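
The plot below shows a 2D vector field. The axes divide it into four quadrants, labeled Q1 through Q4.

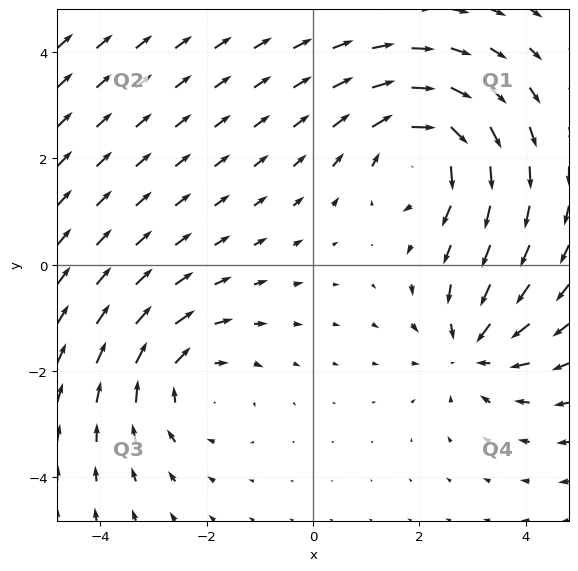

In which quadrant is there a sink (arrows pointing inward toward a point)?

Q4

The sink sits at approximately (3.0, -1.6), which lies in quadrant Q4. The divergence there is about -3, negative as expected for a sink.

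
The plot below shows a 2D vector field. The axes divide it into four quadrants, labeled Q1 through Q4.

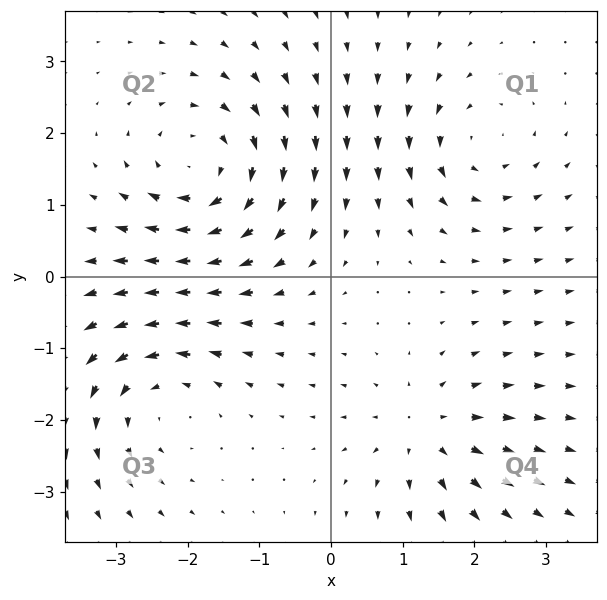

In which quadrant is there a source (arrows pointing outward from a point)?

The source sits at approximately (1.3, -2.2), which lies in quadrant Q4. The divergence there is about +4, positive as expected for a source.

Q4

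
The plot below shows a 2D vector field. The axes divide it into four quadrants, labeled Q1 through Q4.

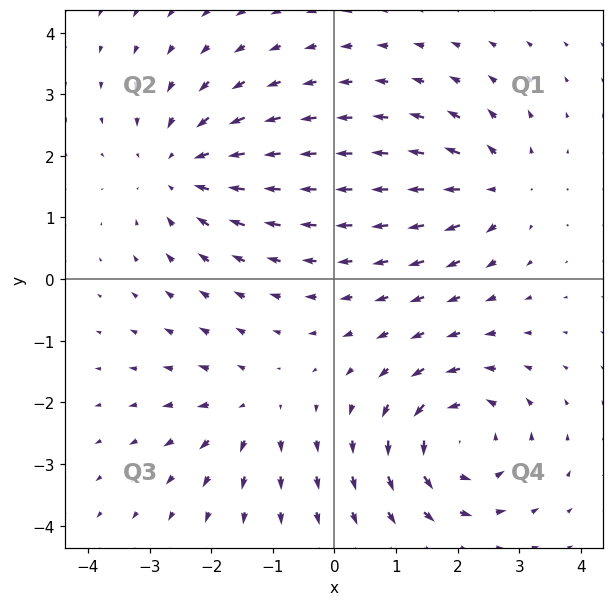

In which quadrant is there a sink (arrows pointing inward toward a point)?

Q2

The sink sits at approximately (-2.5, 1.8), which lies in quadrant Q2. The divergence there is about -4, negative as expected for a sink.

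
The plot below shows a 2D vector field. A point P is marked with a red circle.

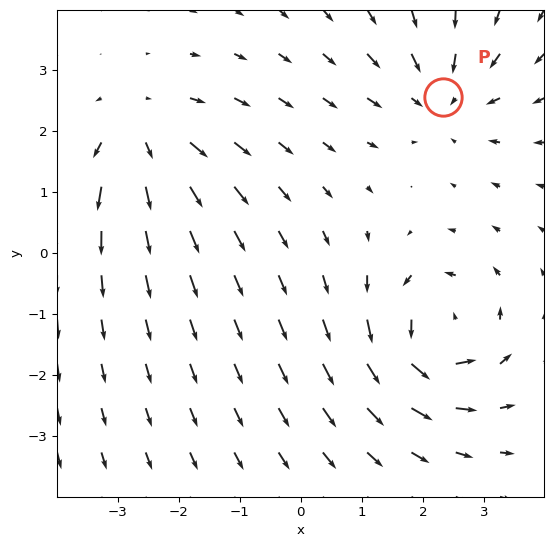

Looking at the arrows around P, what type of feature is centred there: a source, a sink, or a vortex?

sink

At P (2.3, 2.6) the arrows converge inward. Divergence about -3, curl ≈0 — negative divergence with near-zero curl is a sink.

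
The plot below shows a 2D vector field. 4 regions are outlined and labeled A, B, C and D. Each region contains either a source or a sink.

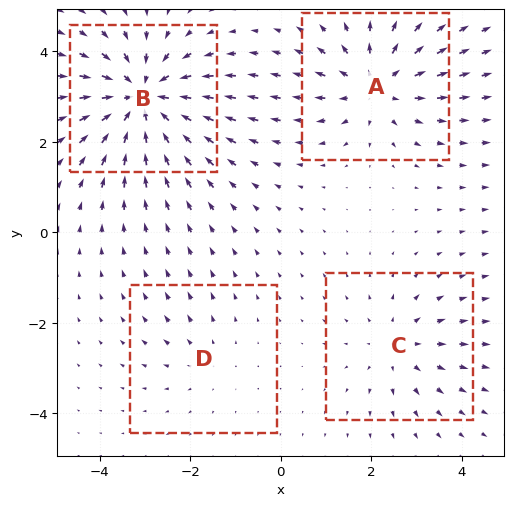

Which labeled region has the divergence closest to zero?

D

Divergence at each region's feature centre — A: about +5, B: about -6, C: about +3, D: about +2. Region D is closest to zero.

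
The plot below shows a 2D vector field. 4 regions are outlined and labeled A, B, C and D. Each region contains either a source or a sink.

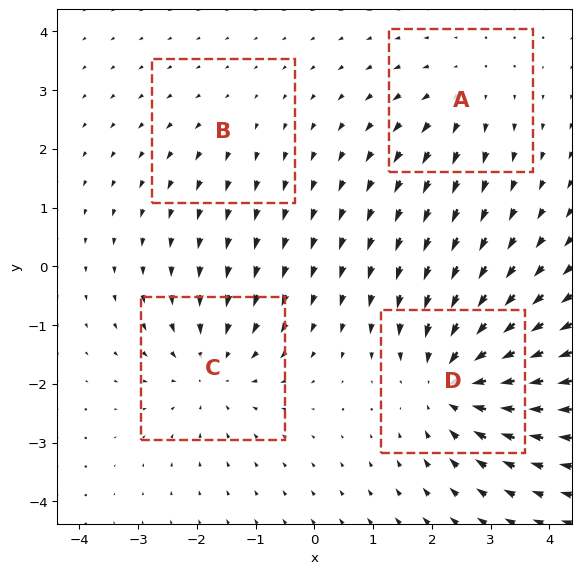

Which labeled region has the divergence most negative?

D

Divergence at each region's feature centre — A: about +3, B: about +2, C: about -4, D: about -6. Region D is most negative.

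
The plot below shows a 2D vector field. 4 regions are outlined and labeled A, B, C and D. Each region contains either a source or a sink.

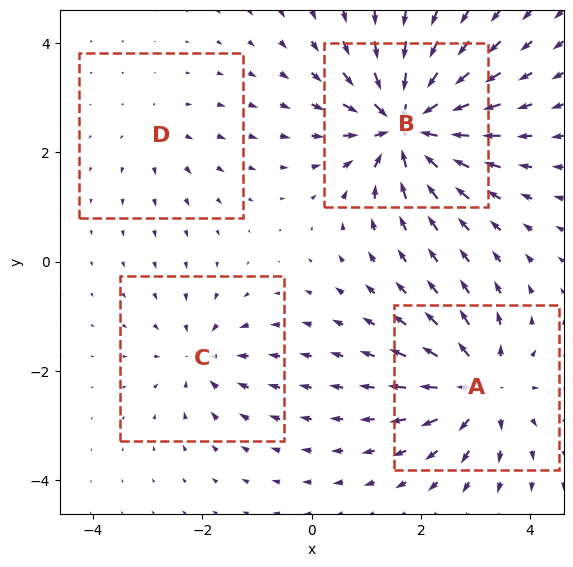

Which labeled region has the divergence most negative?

Divergence at each region's feature centre — A: about +6, B: about -9, C: about -4, D: about +2. Region B is most negative.

B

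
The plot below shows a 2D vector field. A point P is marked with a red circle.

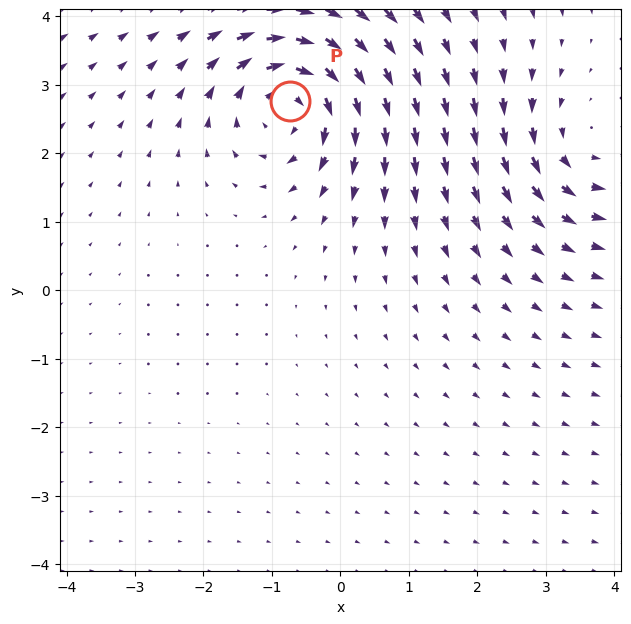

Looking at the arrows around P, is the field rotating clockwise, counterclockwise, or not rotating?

Near P at (-0.7, 2.8) the arrows circulate clockwise. The curl (z-component) there is about -6; negative curl means clockwise rotation.

clockwise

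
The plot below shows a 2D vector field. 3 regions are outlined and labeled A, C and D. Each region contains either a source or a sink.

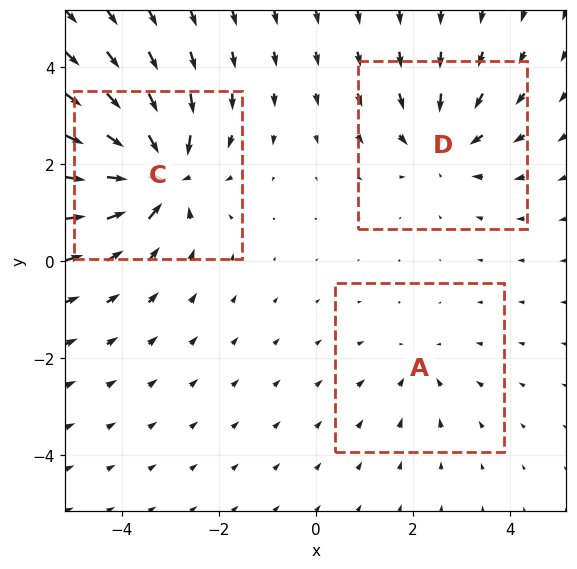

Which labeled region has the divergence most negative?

Divergence at each region's feature centre — A: about -2, C: about -5, D: about -3. Region C is most negative.

C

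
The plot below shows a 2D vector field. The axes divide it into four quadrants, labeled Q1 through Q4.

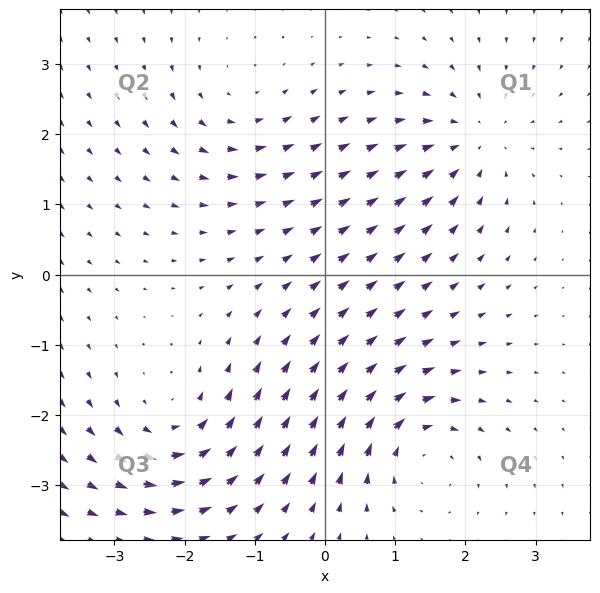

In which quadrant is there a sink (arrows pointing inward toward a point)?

The sink sits at approximately (2.1, 1.9), which lies in quadrant Q1. The divergence there is about -4, negative as expected for a sink.

Q1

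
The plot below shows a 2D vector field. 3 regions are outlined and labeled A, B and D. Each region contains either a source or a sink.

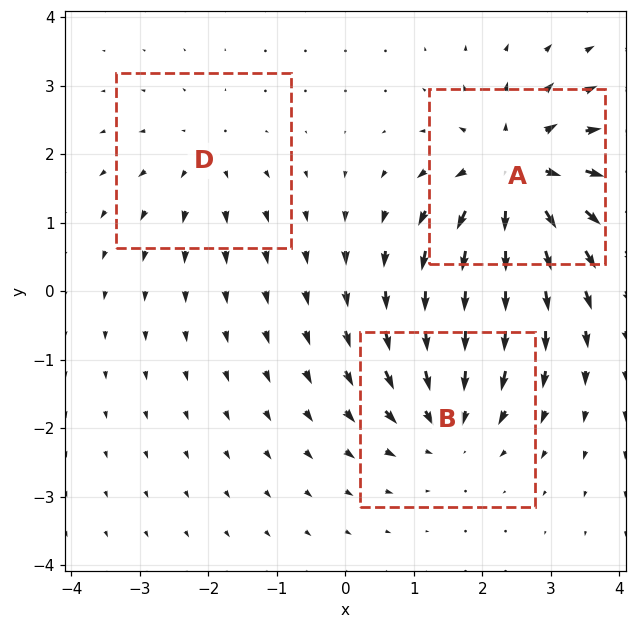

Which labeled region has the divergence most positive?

Divergence at each region's feature centre — A: about +5, B: about -4, D: about +2. Region A is most positive.

A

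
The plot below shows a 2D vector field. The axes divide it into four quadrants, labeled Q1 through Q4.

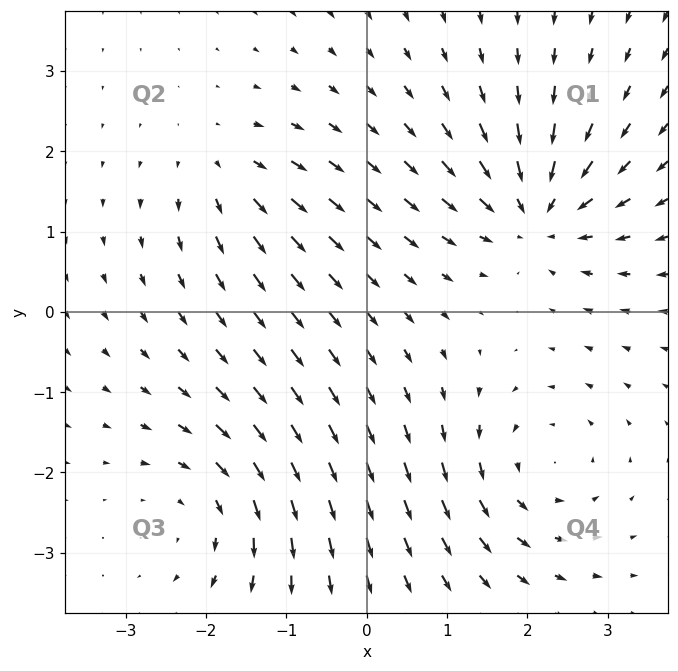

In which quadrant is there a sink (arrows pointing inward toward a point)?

Q1

The sink sits at approximately (2.1, 1.2), which lies in quadrant Q1. The divergence there is about -6, negative as expected for a sink.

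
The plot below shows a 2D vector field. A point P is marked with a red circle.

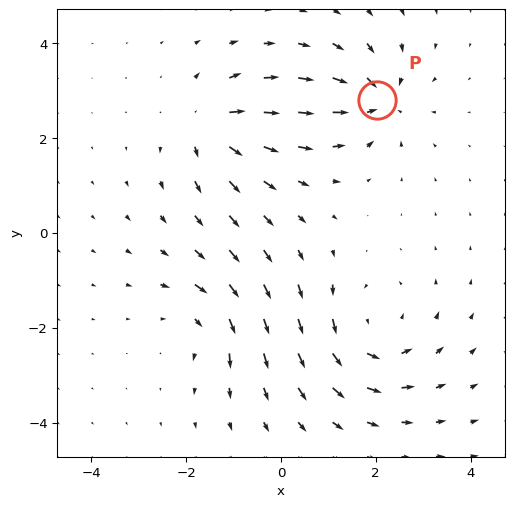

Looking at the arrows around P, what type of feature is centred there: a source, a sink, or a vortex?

At P (2.0, 2.8) the arrows converge inward. Divergence about -5, curl ≈0 — negative divergence with near-zero curl is a sink.

sink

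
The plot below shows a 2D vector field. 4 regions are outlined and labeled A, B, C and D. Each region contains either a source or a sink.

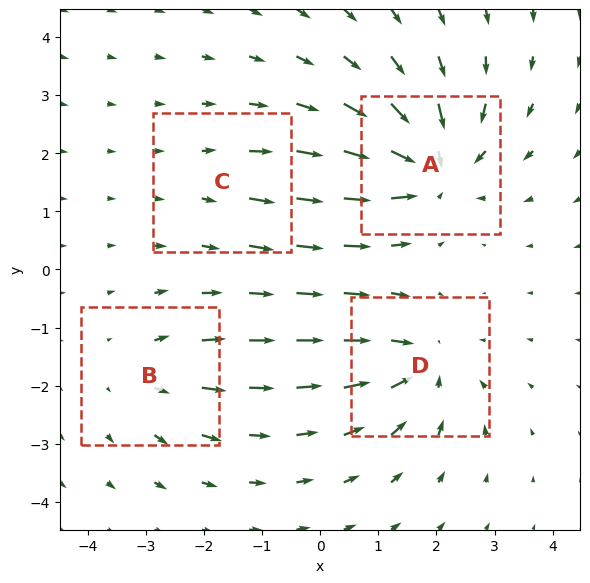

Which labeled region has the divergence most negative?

A

Divergence at each region's feature centre — A: about -7, B: about +3, C: about +2, D: about -5. Region A is most negative.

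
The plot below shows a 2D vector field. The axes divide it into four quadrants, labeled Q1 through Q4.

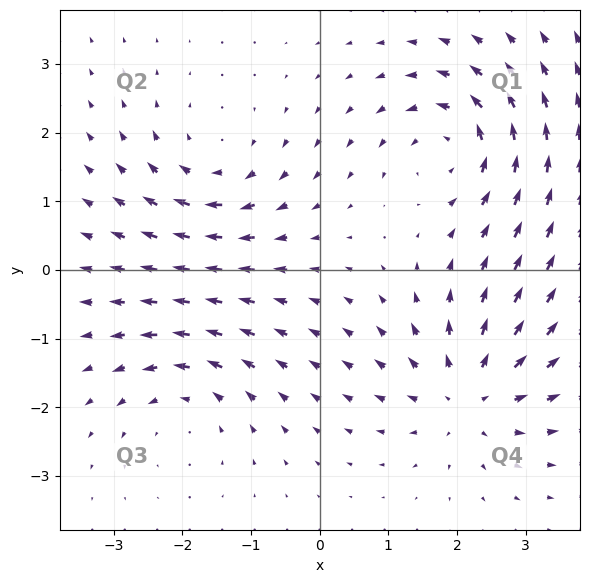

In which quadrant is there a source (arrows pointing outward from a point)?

The source sits at approximately (2.2, -1.8), which lies in quadrant Q4. The divergence there is about +4, positive as expected for a source.

Q4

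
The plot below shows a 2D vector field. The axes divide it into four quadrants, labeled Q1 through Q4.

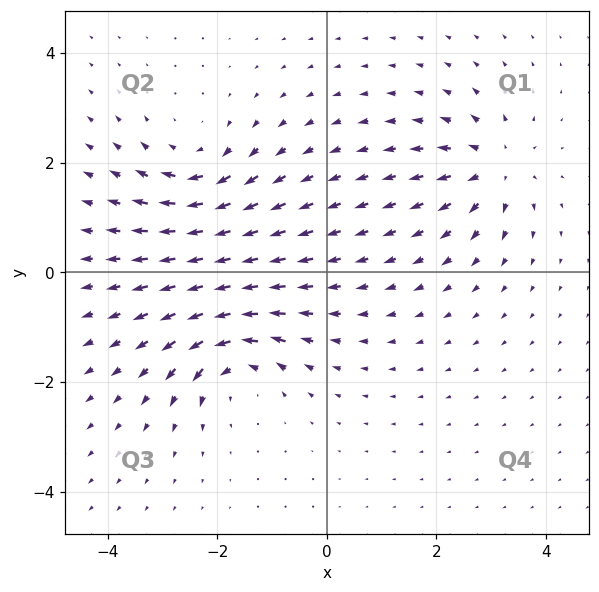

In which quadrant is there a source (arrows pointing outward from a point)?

The source sits at approximately (3.1, 1.9), which lies in quadrant Q1. The divergence there is about +4, positive as expected for a source.

Q1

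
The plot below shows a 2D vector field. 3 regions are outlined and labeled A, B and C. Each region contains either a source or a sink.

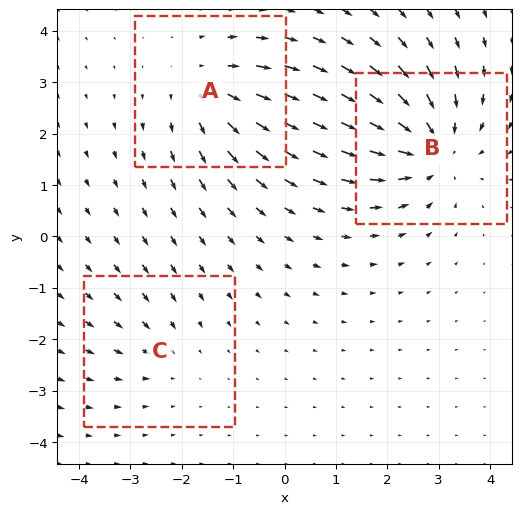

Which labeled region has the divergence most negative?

Divergence at each region's feature centre — A: about +3, B: about -4, C: about -2. Region B is most negative.

B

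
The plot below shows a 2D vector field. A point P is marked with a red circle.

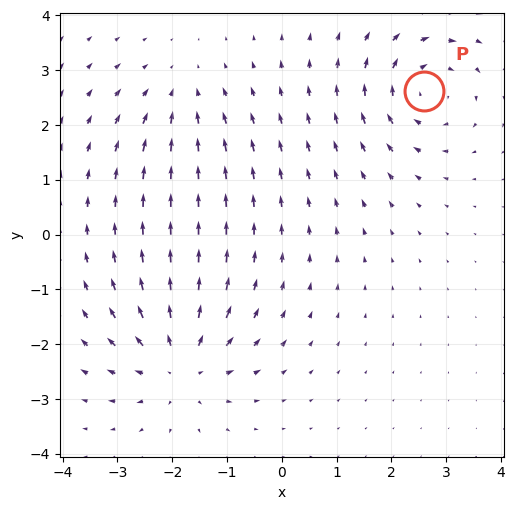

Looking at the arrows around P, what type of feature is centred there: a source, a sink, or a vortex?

vortex

At P (2.6, 2.6) the arrows circulate clockwise. Divergence ≈0, curl about -5 — near-zero divergence with nonzero curl is a vortex.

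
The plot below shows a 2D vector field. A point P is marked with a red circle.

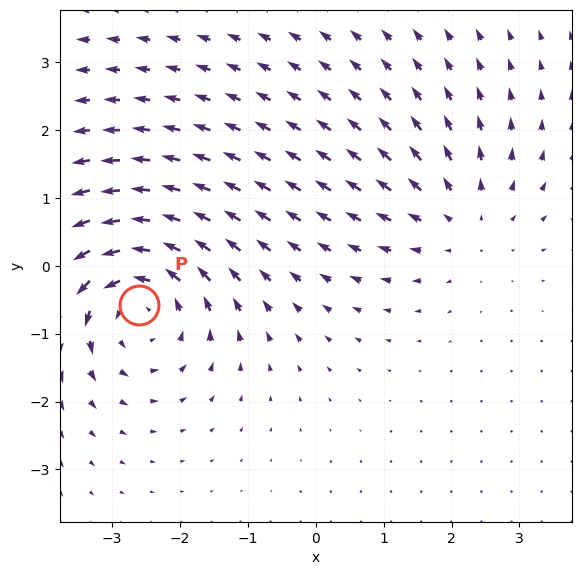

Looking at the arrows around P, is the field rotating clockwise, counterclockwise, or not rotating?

Near P at (-2.6, -0.6) the arrows circulate counterclockwise. The curl (z-component) there is about +4; positive curl means counterclockwise rotation.

counterclockwise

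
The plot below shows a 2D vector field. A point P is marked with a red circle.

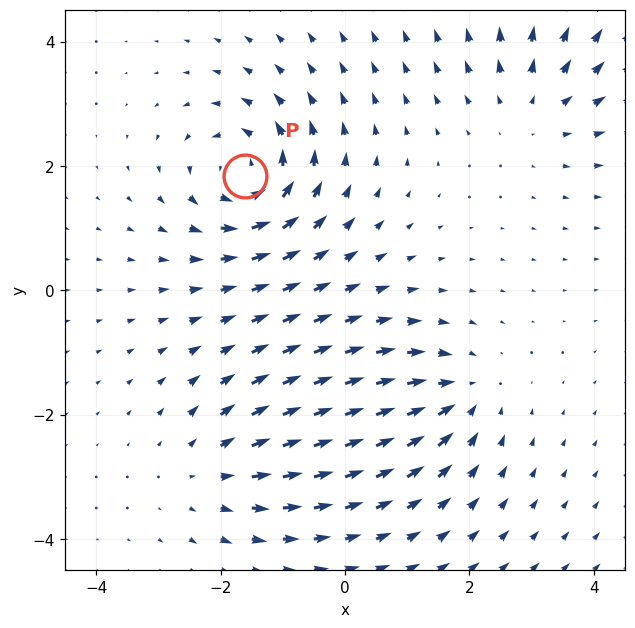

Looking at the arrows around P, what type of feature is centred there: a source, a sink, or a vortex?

At P (-1.6, 1.8) the arrows circulate counterclockwise. Divergence ≈0, curl about +6 — near-zero divergence with nonzero curl is a vortex.

vortex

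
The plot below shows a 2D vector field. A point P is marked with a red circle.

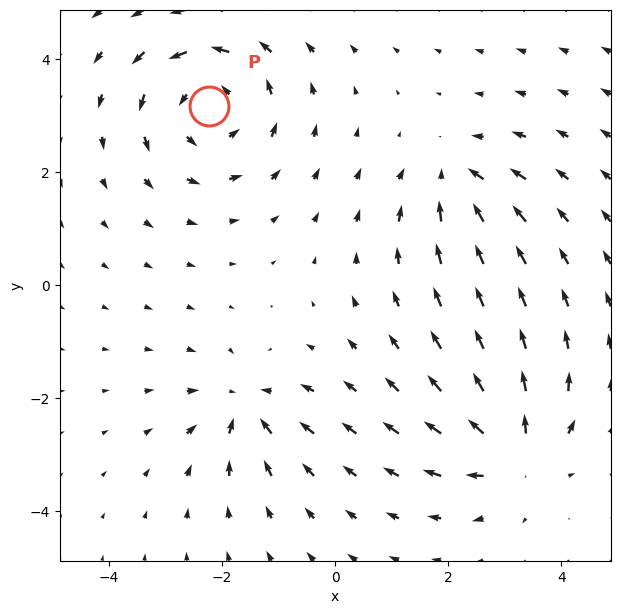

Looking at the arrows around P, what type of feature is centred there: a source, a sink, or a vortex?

vortex

At P (-2.2, 3.2) the arrows circulate counterclockwise. Divergence ≈0, curl about +4 — near-zero divergence with nonzero curl is a vortex.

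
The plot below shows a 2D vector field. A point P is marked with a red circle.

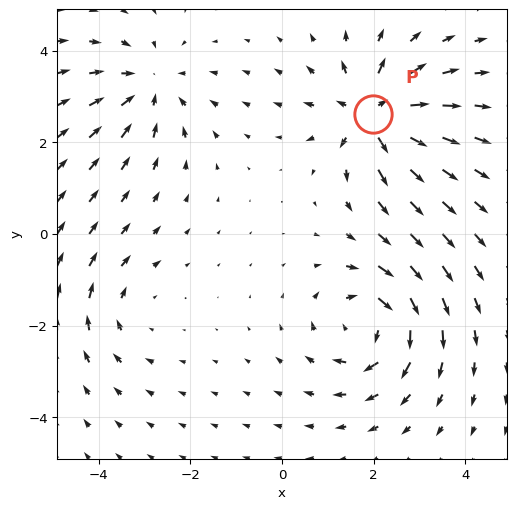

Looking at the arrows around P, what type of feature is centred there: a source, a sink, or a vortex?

source

At P (2.0, 2.6) the arrows spread outward. Divergence about +6, curl ≈0 — positive divergence with near-zero curl is a source.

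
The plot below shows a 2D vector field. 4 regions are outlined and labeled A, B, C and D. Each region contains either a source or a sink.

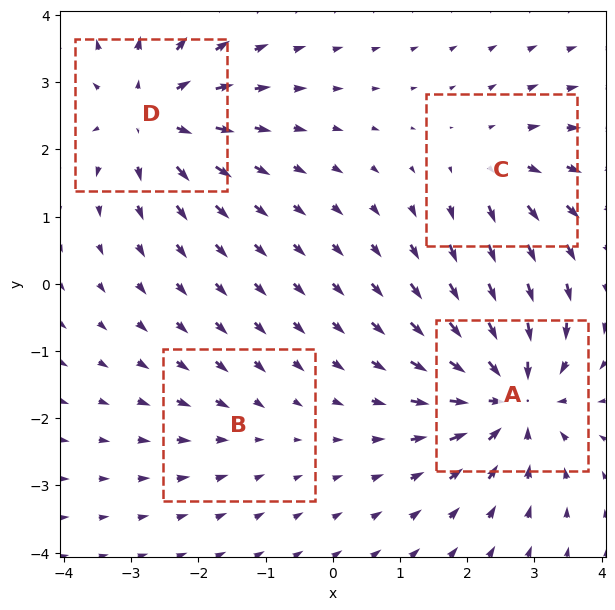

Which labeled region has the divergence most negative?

A

Divergence at each region's feature centre — A: about -7, B: about -2, C: about +4, D: about +6. Region A is most negative.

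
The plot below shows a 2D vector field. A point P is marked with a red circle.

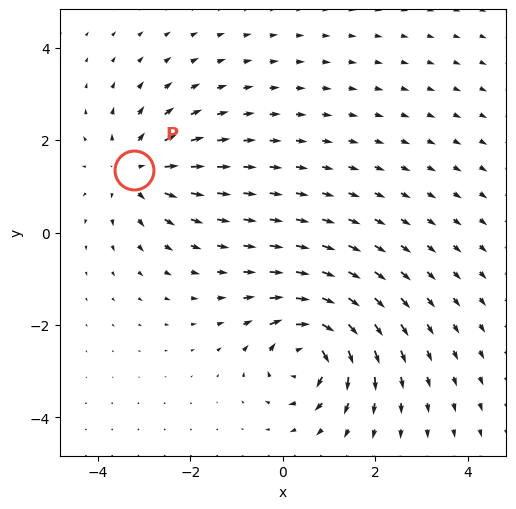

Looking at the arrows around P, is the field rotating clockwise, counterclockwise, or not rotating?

not rotating

Near P at (-3.2, 1.3) the arrows show no circulation. The curl there is ≈0.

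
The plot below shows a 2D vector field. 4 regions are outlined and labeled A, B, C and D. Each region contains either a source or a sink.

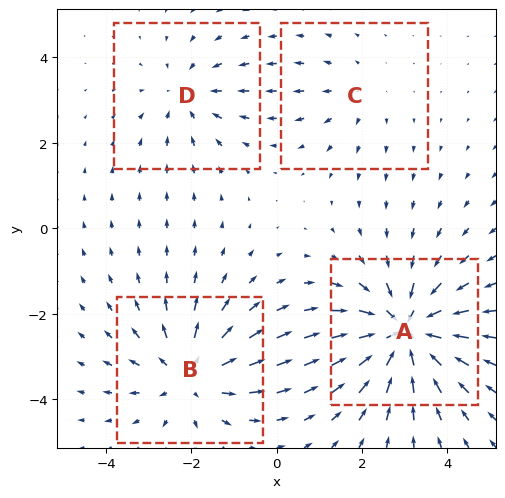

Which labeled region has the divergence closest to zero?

C

Divergence at each region's feature centre — A: about -6, B: about +4, C: about +2, D: about -3. Region C is closest to zero.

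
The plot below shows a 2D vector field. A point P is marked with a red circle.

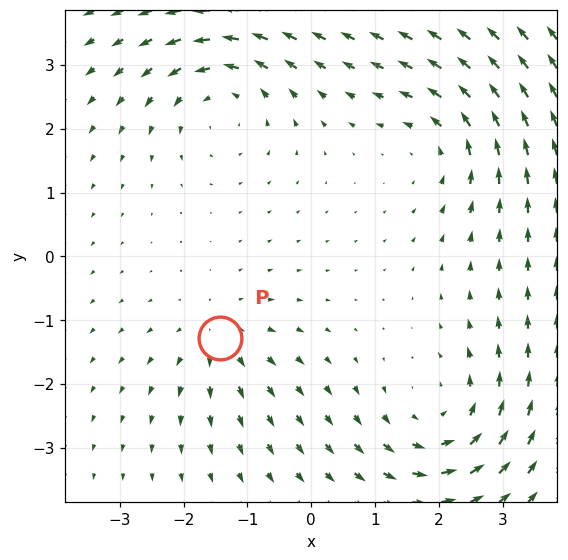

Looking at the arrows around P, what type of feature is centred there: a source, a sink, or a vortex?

At P (-1.4, -1.3) the arrows spread outward. Divergence about +4, curl ≈0 — positive divergence with near-zero curl is a source.

source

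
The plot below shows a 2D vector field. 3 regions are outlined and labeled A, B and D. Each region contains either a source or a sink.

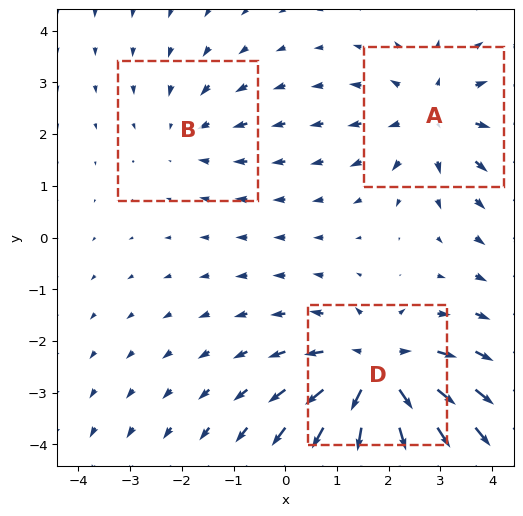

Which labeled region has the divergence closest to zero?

Divergence at each region's feature centre — A: about +3, B: about -2, D: about +5. Region B is closest to zero.

B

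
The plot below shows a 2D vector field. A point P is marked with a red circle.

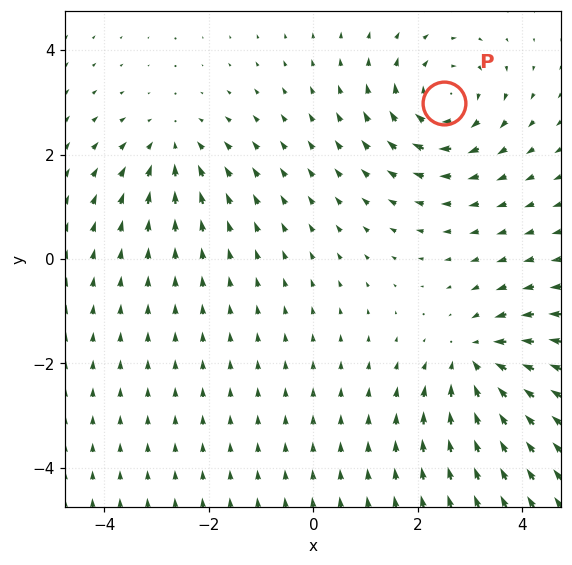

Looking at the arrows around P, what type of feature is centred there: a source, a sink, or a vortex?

At P (2.5, 3.0) the arrows circulate clockwise. Divergence ≈0, curl about -4 — near-zero divergence with nonzero curl is a vortex.

vortex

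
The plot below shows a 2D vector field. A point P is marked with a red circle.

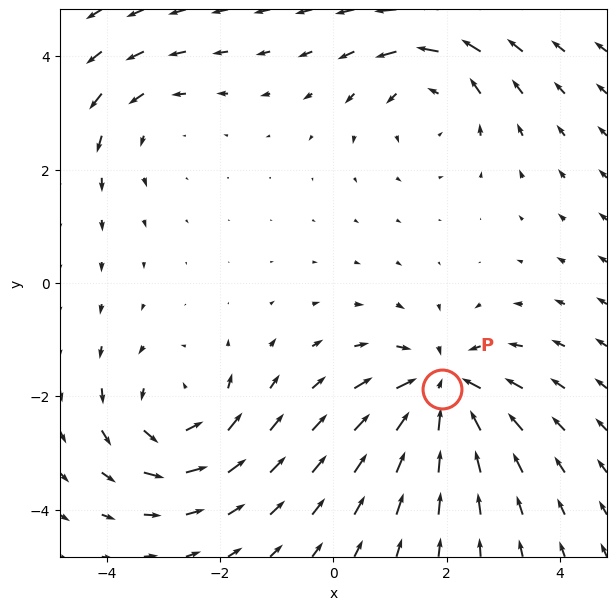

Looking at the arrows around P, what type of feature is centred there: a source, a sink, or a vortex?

sink

At P (1.9, -1.9) the arrows converge inward. Divergence about -6, curl ≈0 — negative divergence with near-zero curl is a sink.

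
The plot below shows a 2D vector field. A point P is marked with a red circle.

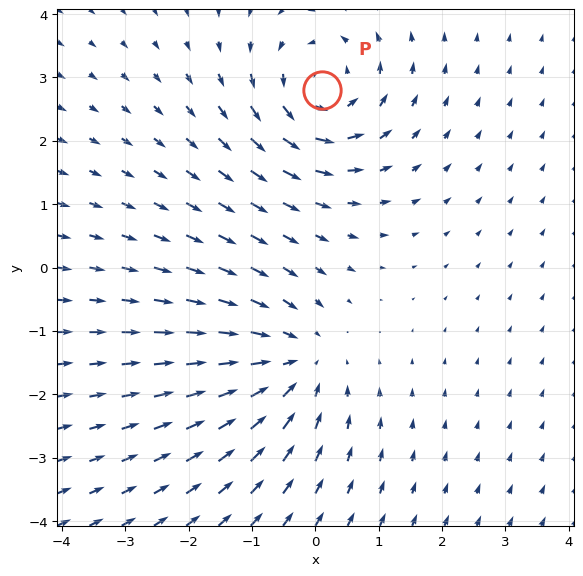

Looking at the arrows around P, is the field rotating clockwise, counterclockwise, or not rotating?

counterclockwise

Near P at (0.1, 2.8) the arrows circulate counterclockwise. The curl (z-component) there is about +3; positive curl means counterclockwise rotation.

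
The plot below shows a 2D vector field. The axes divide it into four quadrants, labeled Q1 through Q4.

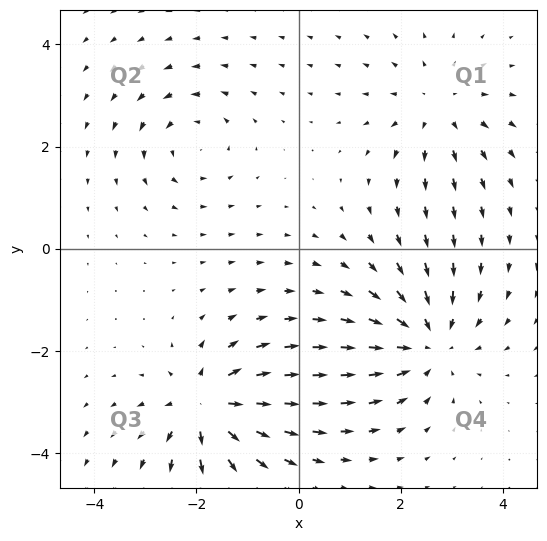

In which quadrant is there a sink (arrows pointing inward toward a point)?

Q4

The sink sits at approximately (2.5, -1.8), which lies in quadrant Q4. The divergence there is about -4, negative as expected for a sink.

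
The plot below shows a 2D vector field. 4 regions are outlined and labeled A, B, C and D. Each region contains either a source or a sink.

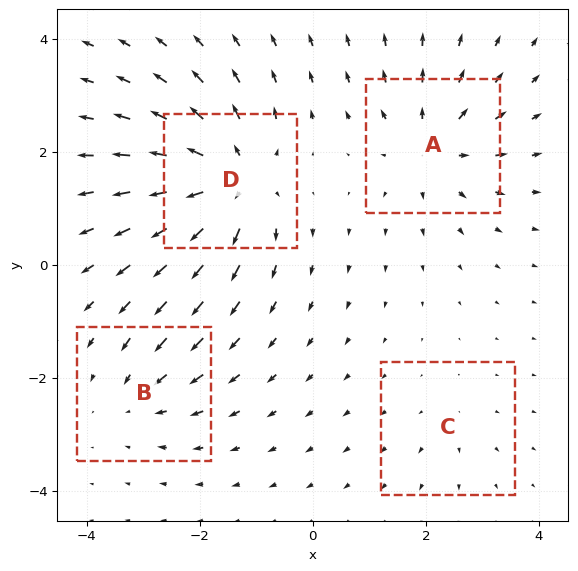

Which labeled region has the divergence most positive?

D

Divergence at each region's feature centre — A: about +5, B: about -4, C: about +2, D: about +8. Region D is most positive.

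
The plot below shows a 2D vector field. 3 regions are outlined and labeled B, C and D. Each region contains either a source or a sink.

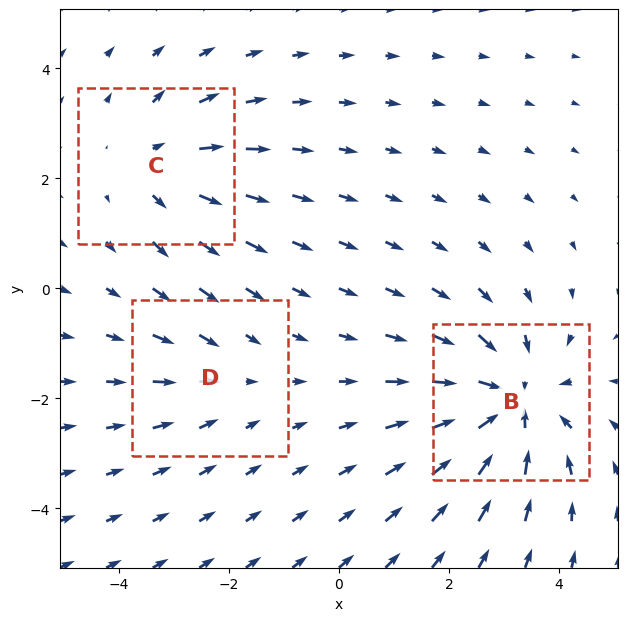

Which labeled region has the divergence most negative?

B

Divergence at each region's feature centre — B: about -5, C: about +3, D: about -2. Region B is most negative.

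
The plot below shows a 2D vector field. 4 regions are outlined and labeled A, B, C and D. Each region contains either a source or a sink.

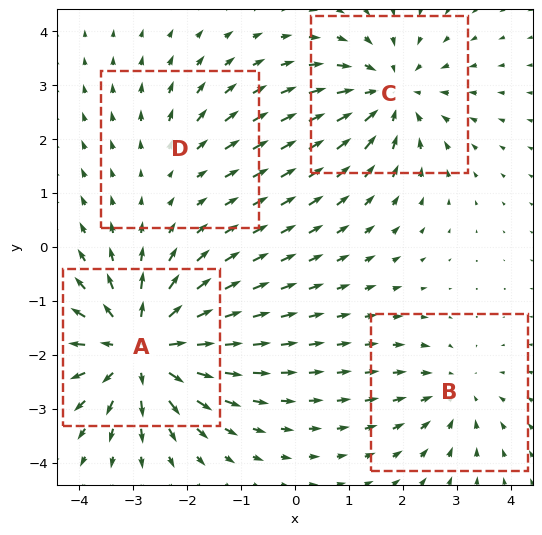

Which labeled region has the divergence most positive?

Divergence at each region's feature centre — A: about +7, B: about -3, C: about -5, D: about +2. Region A is most positive.

A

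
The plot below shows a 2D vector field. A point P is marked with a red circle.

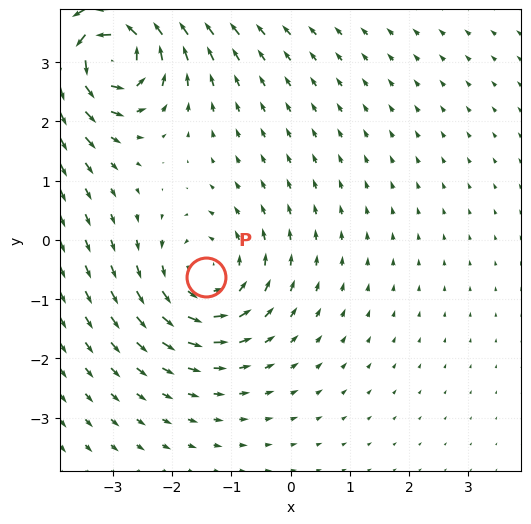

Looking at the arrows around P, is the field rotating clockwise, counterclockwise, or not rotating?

counterclockwise

Near P at (-1.4, -0.6) the arrows circulate counterclockwise. The curl (z-component) there is about +3; positive curl means counterclockwise rotation.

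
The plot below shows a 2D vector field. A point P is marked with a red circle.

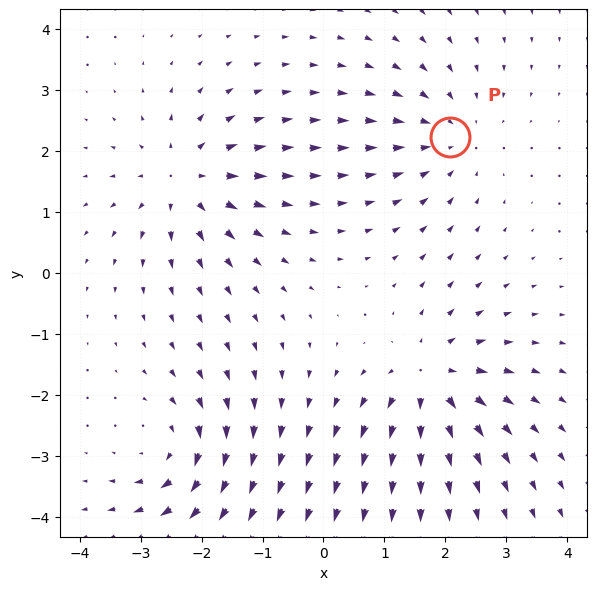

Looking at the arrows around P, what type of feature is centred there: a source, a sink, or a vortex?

At P (2.1, 2.2) the arrows converge inward. Divergence about -3, curl ≈0 — negative divergence with near-zero curl is a sink.

sink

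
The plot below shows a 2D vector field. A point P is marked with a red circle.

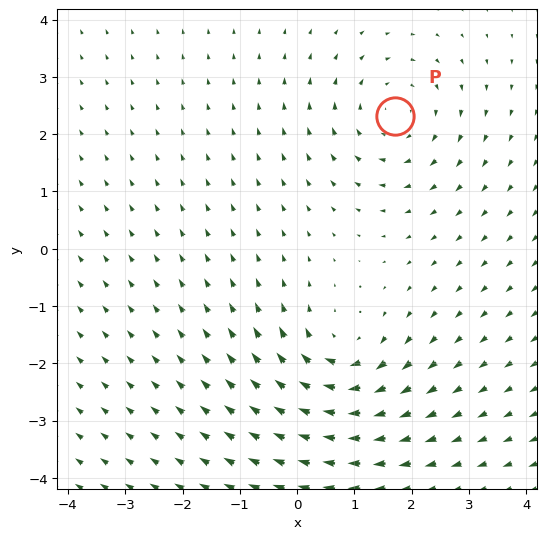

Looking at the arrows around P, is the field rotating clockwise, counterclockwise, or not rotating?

Near P at (1.7, 2.3) the arrows circulate clockwise. The curl (z-component) there is about -3; negative curl means clockwise rotation.

clockwise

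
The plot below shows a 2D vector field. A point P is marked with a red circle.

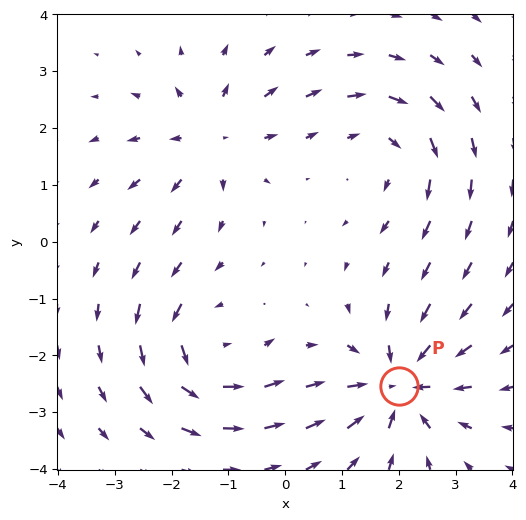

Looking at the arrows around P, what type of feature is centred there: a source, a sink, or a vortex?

At P (2.0, -2.5) the arrows converge inward. Divergence about -5, curl ≈0 — negative divergence with near-zero curl is a sink.

sink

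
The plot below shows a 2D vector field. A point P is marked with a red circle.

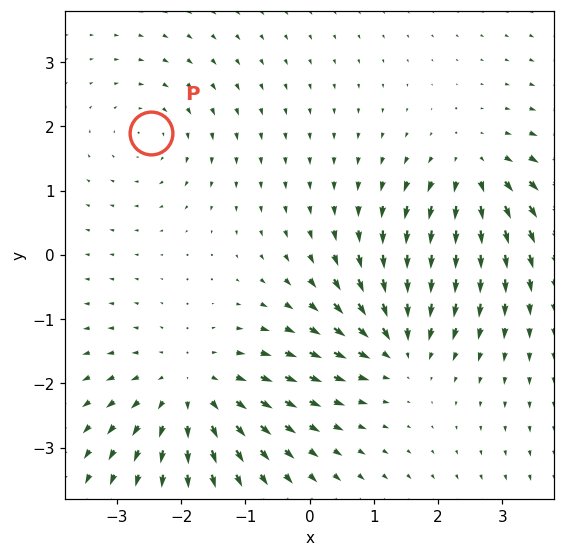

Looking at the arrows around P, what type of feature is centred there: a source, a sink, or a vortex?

At P (-2.5, 1.9) the arrows circulate clockwise. Divergence ≈0, curl about -3 — near-zero divergence with nonzero curl is a vortex.

vortex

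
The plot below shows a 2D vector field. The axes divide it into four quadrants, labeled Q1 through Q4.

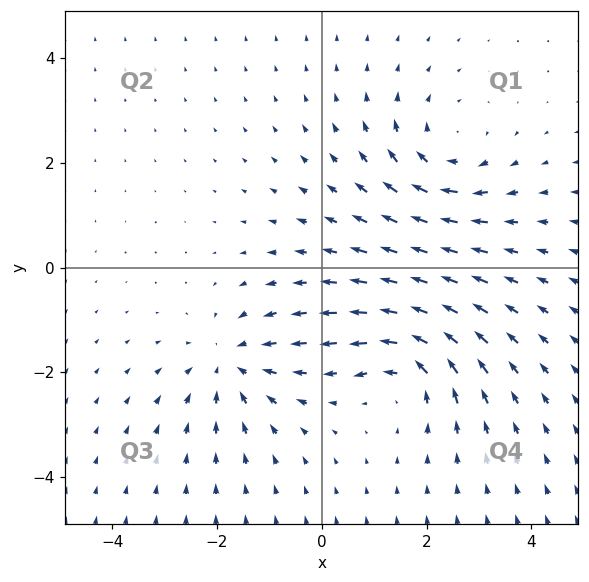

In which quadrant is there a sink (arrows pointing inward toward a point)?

Q3

The sink sits at approximately (-1.7, -1.8), which lies in quadrant Q3. The divergence there is about -3, negative as expected for a sink.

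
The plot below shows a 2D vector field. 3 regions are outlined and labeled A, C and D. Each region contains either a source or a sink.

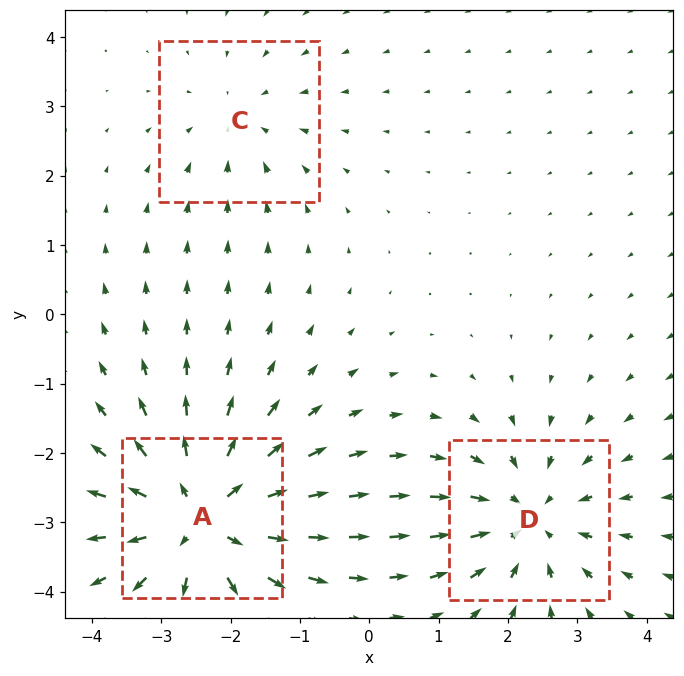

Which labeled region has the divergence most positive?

A

Divergence at each region's feature centre — A: about +4, C: about -2, D: about -3. Region A is most positive.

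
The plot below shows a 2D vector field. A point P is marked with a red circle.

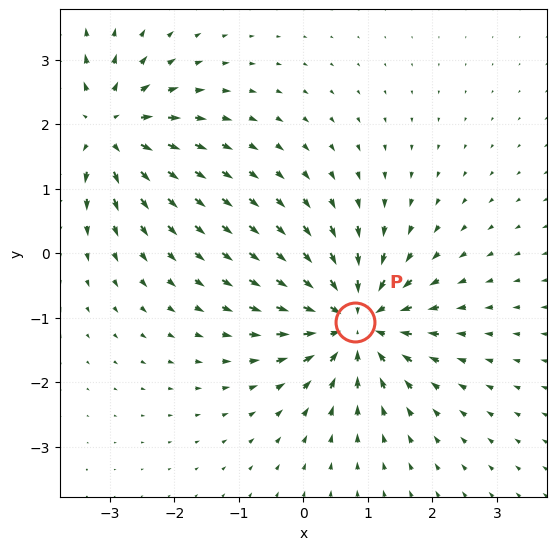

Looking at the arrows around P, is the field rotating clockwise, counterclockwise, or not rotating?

Near P at (0.8, -1.1) the arrows show no circulation. The curl there is ≈0.

not rotating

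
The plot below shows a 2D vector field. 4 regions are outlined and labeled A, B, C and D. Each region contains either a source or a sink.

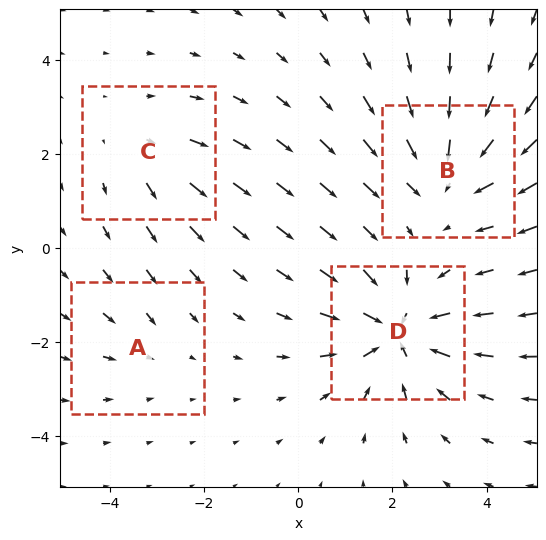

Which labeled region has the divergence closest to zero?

Divergence at each region's feature centre — A: about -2, B: about -5, C: about +3, D: about -6. Region A is closest to zero.

A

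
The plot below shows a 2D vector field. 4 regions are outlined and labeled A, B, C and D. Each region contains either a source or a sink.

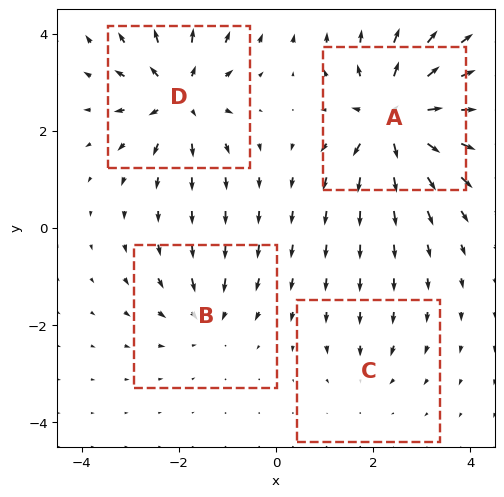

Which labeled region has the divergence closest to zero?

Divergence at each region's feature centre — A: about +8, B: about -4, C: about -2, D: about +6. Region C is closest to zero.

C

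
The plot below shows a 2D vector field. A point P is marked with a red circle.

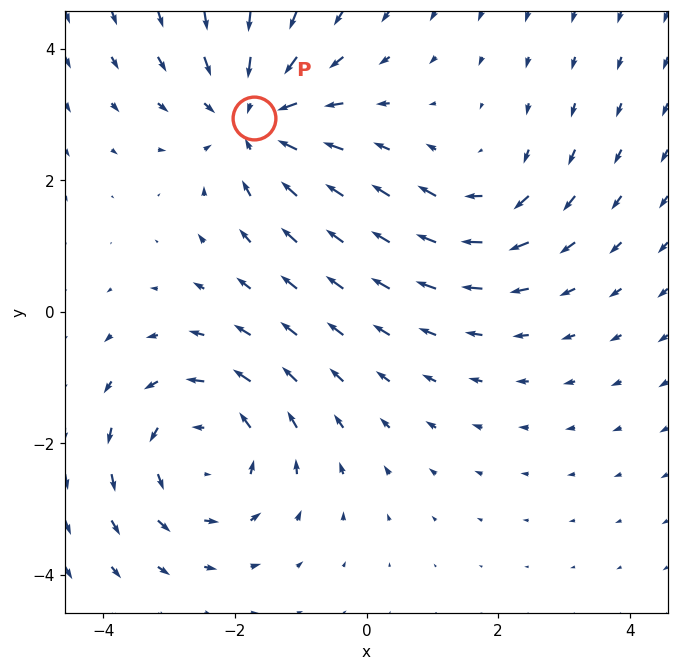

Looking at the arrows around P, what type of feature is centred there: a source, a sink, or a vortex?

At P (-1.7, 2.9) the arrows converge inward. Divergence about -4, curl ≈0 — negative divergence with near-zero curl is a sink.

sink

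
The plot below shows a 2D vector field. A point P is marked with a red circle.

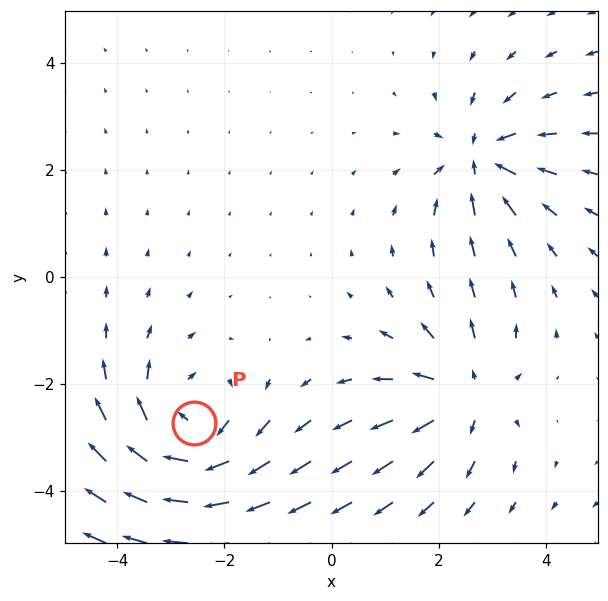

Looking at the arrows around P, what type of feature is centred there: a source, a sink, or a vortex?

At P (-2.6, -2.7) the arrows circulate clockwise. Divergence ≈0, curl about -4 — near-zero divergence with nonzero curl is a vortex.

vortex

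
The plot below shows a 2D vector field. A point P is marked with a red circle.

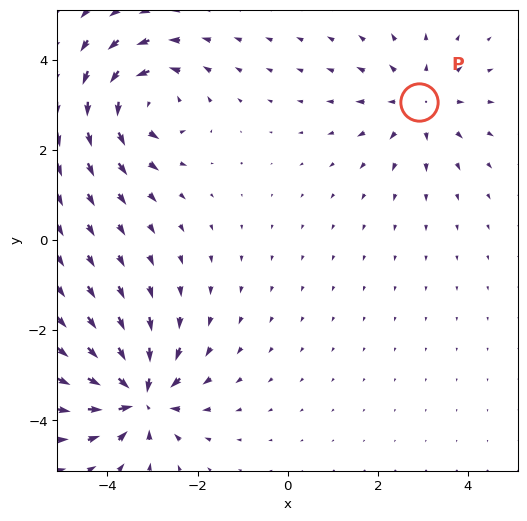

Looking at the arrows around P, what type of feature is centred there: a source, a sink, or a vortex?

source

At P (2.9, 3.1) the arrows spread outward. Divergence about +3, curl ≈0 — positive divergence with near-zero curl is a source.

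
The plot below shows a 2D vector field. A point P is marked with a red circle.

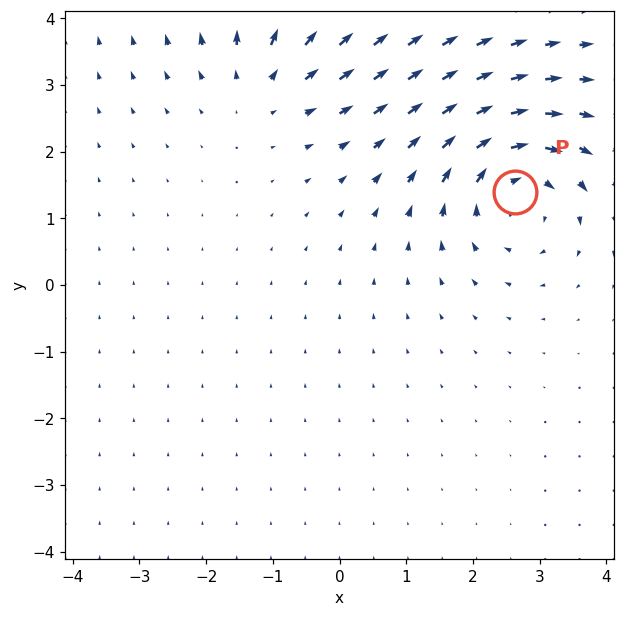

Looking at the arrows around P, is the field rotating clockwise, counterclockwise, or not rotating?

Near P at (2.6, 1.4) the arrows circulate clockwise. The curl (z-component) there is about -5; negative curl means clockwise rotation.

clockwise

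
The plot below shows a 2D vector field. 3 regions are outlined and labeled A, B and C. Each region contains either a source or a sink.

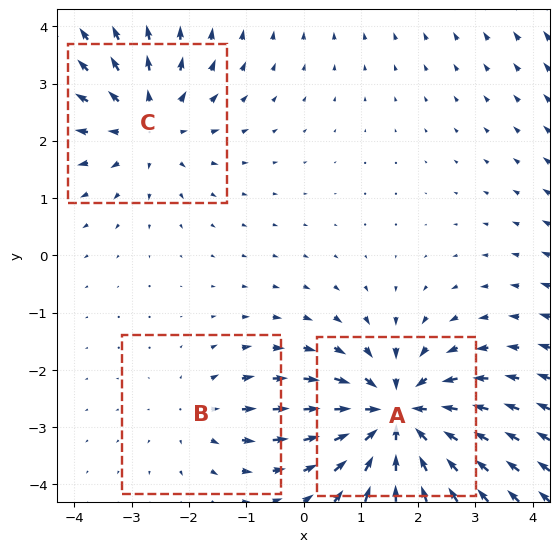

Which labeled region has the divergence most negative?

Divergence at each region's feature centre — A: about -5, B: about +2, C: about +3. Region A is most negative.

A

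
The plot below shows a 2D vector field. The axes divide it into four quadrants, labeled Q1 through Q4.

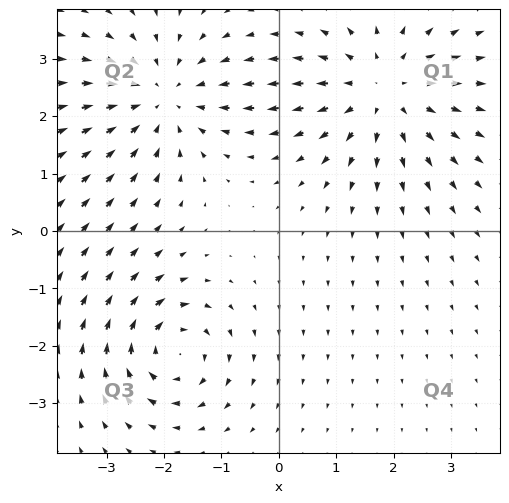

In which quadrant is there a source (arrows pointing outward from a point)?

The source sits at approximately (1.8, 2.5), which lies in quadrant Q1. The divergence there is about +4, positive as expected for a source.

Q1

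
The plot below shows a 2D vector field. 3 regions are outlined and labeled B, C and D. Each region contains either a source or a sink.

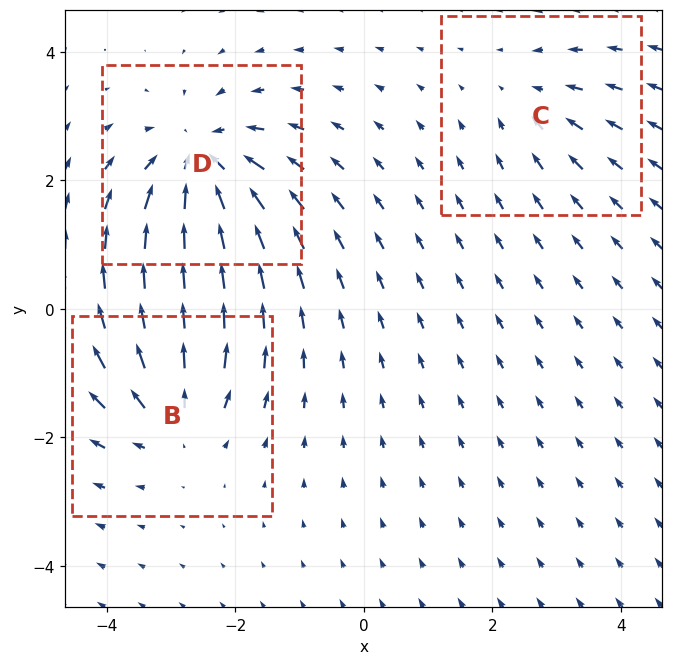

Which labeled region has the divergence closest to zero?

Divergence at each region's feature centre — B: about +3, C: about -2, D: about -5. Region C is closest to zero.

C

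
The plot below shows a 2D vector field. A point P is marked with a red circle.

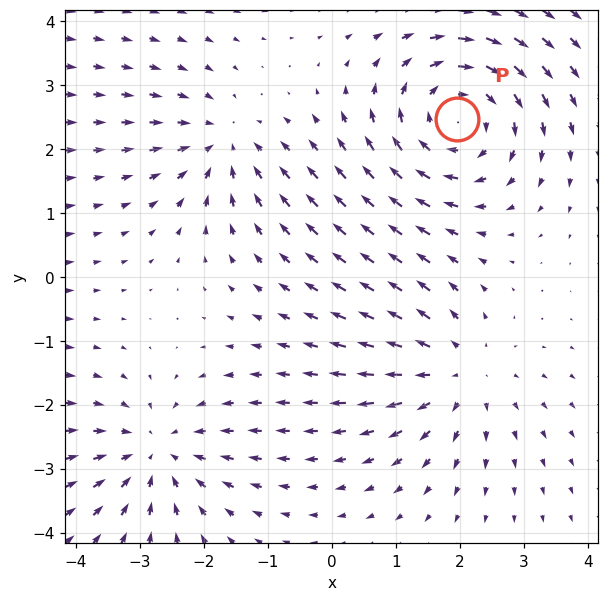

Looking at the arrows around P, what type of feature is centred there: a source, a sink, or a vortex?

At P (2.0, 2.5) the arrows circulate clockwise. Divergence ≈0, curl about -4 — near-zero divergence with nonzero curl is a vortex.

vortex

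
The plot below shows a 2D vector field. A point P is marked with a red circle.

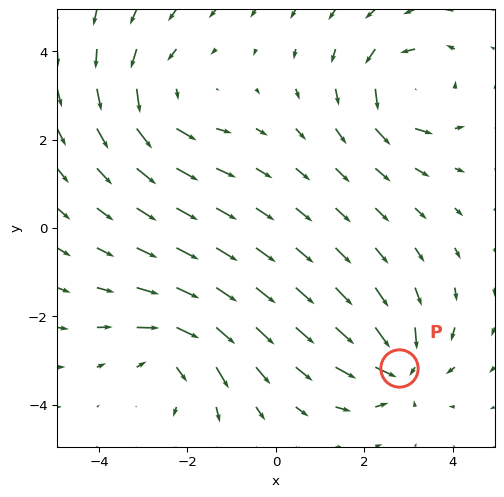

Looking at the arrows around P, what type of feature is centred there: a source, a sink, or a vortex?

At P (2.8, -3.2) the arrows converge inward. Divergence about -6, curl ≈0 — negative divergence with near-zero curl is a sink.

sink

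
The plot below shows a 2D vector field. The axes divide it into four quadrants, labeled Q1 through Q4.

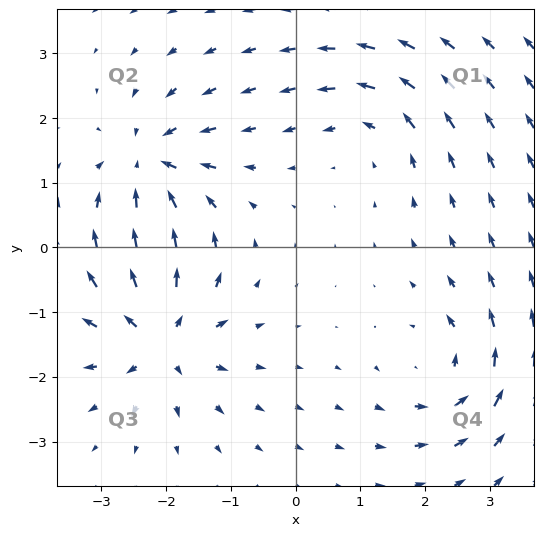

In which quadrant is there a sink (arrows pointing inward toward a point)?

Q2

The sink sits at approximately (-2.2, 1.3), which lies in quadrant Q2. The divergence there is about -7, negative as expected for a sink.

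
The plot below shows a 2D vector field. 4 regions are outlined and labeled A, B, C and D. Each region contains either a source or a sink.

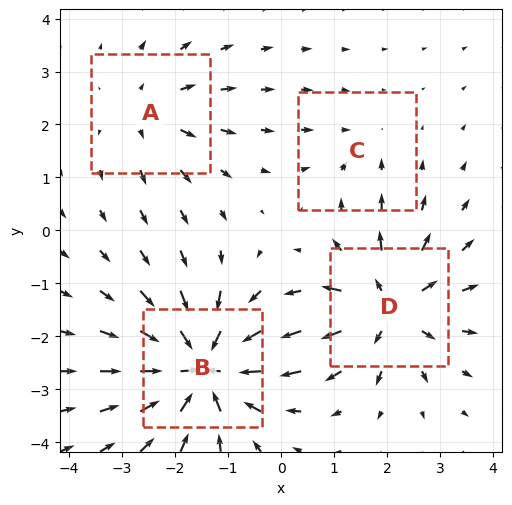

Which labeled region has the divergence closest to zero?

Divergence at each region's feature centre — A: about +3, B: about -7, C: about -2, D: about +6. Region C is closest to zero.

C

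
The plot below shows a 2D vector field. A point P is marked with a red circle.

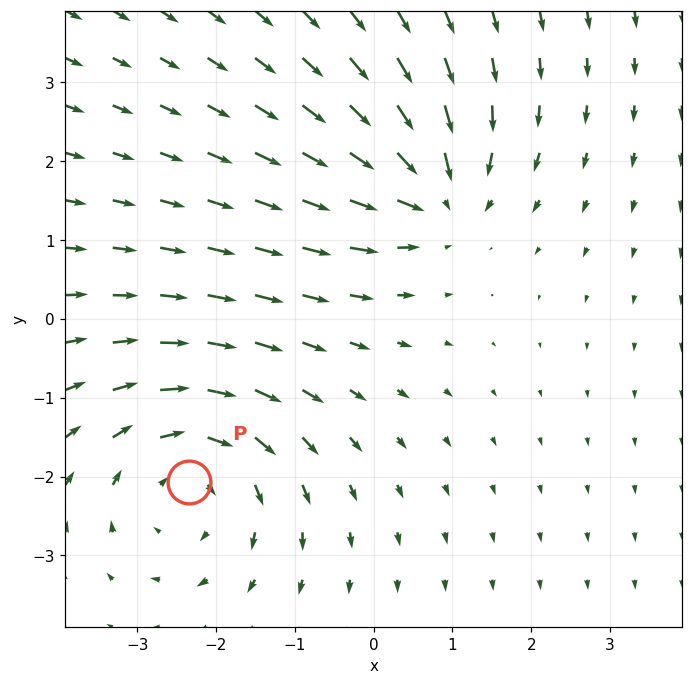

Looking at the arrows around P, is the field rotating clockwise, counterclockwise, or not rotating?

clockwise

Near P at (-2.3, -2.1) the arrows circulate clockwise. The curl (z-component) there is about -4; negative curl means clockwise rotation.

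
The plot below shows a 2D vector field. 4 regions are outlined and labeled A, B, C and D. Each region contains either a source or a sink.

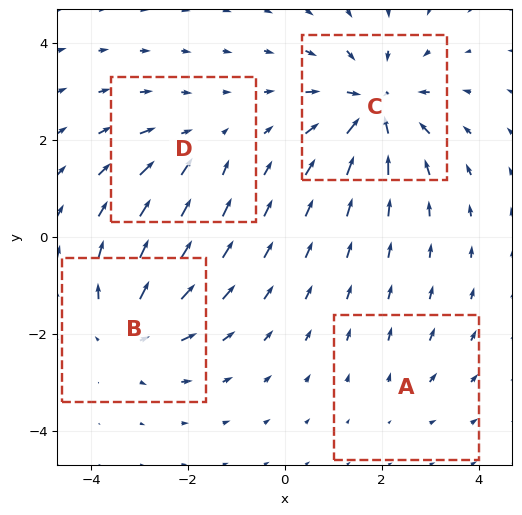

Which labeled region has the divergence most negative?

C

Divergence at each region's feature centre — A: about +2, B: about +5, C: about -7, D: about -3. Region C is most negative.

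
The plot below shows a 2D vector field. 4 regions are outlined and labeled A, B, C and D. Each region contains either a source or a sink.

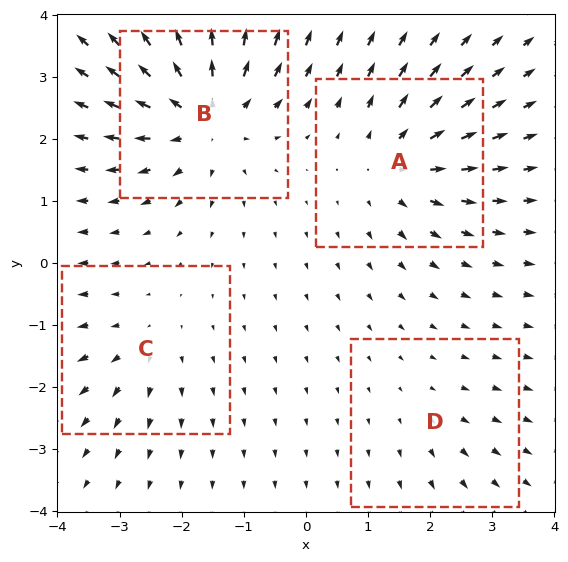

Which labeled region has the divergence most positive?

B

Divergence at each region's feature centre — A: about +5, B: about +7, C: about +3, D: about +2. Region B is most positive.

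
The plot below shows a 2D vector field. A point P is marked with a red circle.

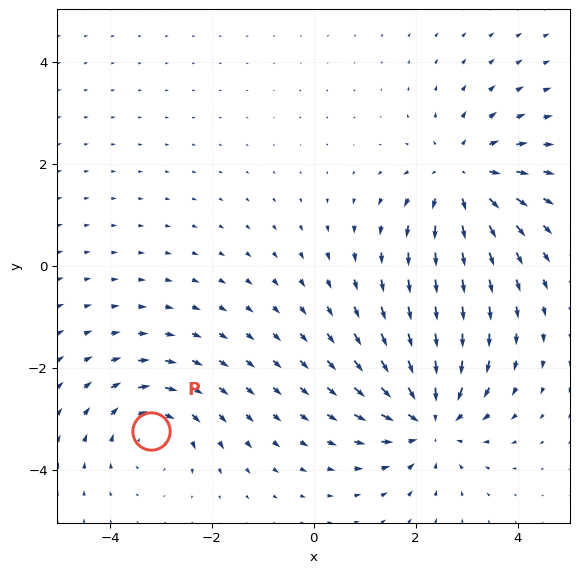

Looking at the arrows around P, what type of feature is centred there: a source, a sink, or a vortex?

At P (-3.2, -3.2) the arrows circulate clockwise. Divergence ≈0, curl about -4 — near-zero divergence with nonzero curl is a vortex.

vortex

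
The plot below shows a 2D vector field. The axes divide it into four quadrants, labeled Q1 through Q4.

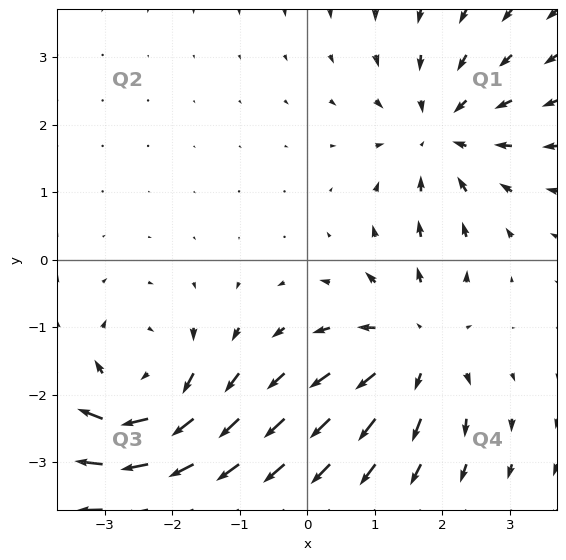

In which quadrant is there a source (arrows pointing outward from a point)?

The source sits at approximately (1.6, -1.3), which lies in quadrant Q4. The divergence there is about +3, positive as expected for a source.

Q4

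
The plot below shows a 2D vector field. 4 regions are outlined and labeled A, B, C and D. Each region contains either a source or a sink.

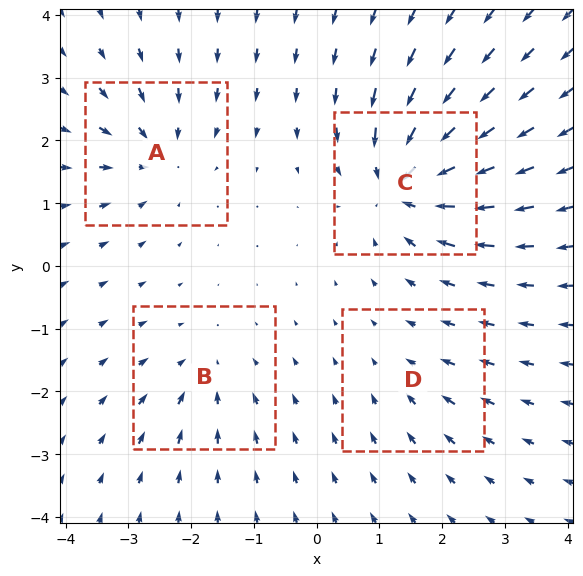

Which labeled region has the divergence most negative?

Divergence at each region's feature centre — A: about -5, B: about -4, C: about -8, D: about -3. Region C is most negative.

C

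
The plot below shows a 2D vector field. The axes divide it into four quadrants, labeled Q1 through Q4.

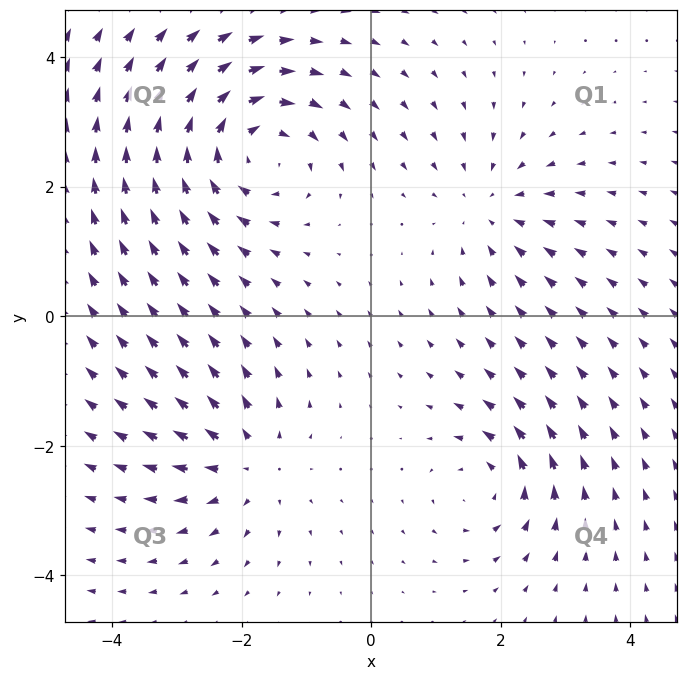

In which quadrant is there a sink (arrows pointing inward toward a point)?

Q1

The sink sits at approximately (1.8, 1.7), which lies in quadrant Q1. The divergence there is about -3, negative as expected for a sink.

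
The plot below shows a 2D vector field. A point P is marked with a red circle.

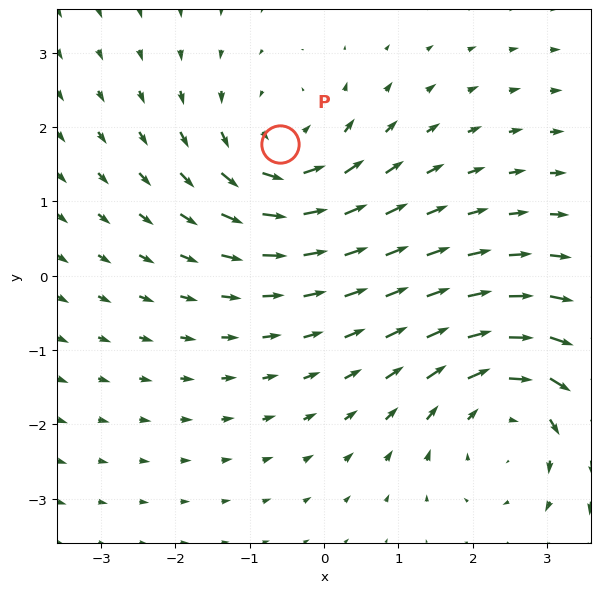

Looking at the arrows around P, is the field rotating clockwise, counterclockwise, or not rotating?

Near P at (-0.6, 1.8) the arrows circulate counterclockwise. The curl (z-component) there is about +4; positive curl means counterclockwise rotation.

counterclockwise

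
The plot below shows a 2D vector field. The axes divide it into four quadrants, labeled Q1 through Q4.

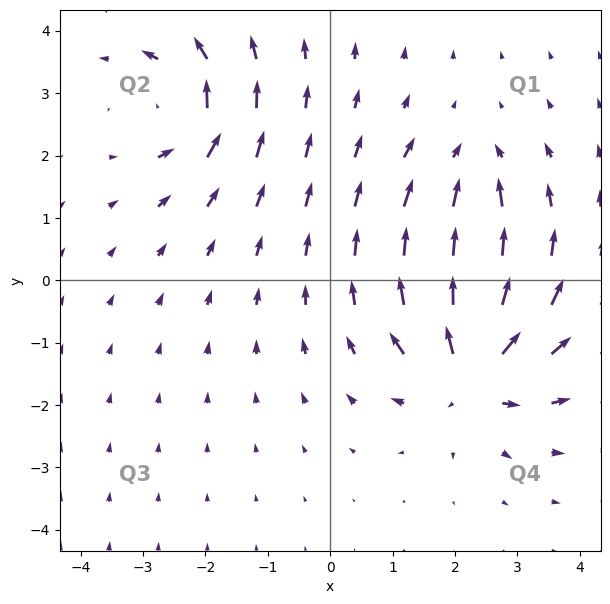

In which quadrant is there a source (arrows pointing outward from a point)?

The source sits at approximately (2.2, -1.5), which lies in quadrant Q4. The divergence there is about +6, positive as expected for a source.

Q4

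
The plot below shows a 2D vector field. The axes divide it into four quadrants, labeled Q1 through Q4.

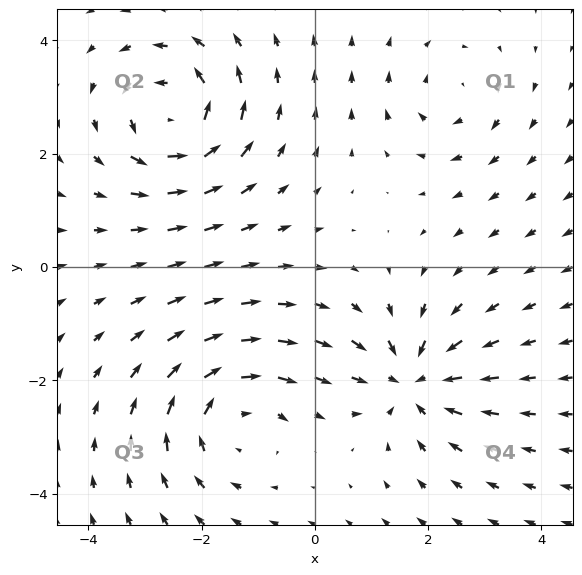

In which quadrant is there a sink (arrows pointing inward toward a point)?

Q4

The sink sits at approximately (1.7, -2.0), which lies in quadrant Q4. The divergence there is about -5, negative as expected for a sink.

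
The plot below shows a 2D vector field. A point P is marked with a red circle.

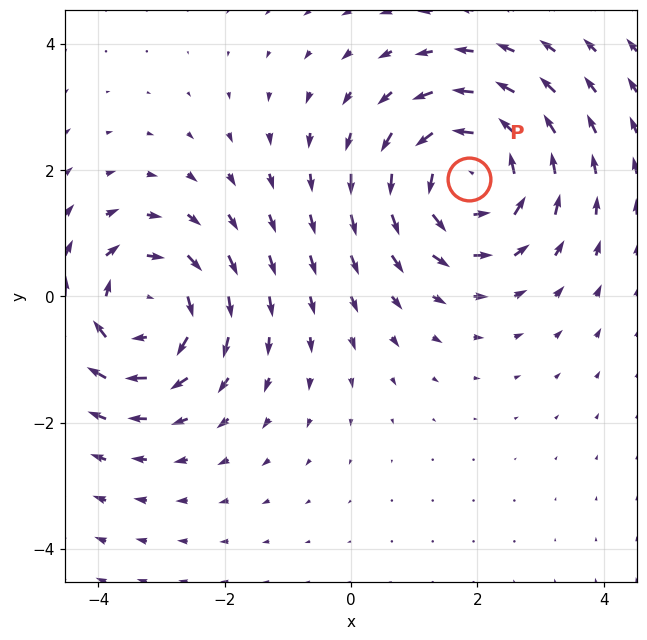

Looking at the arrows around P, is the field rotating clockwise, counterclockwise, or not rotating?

Near P at (1.9, 1.9) the arrows circulate counterclockwise. The curl (z-component) there is about +5; positive curl means counterclockwise rotation.

counterclockwise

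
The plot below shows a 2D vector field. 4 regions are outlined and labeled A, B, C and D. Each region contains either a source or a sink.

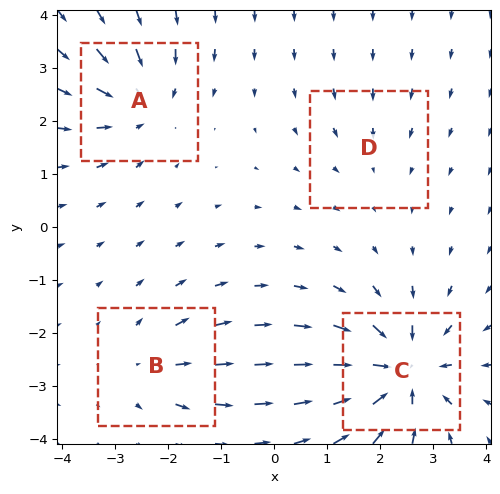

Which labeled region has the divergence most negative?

C

Divergence at each region's feature centre — A: about -5, B: about +4, C: about -8, D: about -2. Region C is most negative.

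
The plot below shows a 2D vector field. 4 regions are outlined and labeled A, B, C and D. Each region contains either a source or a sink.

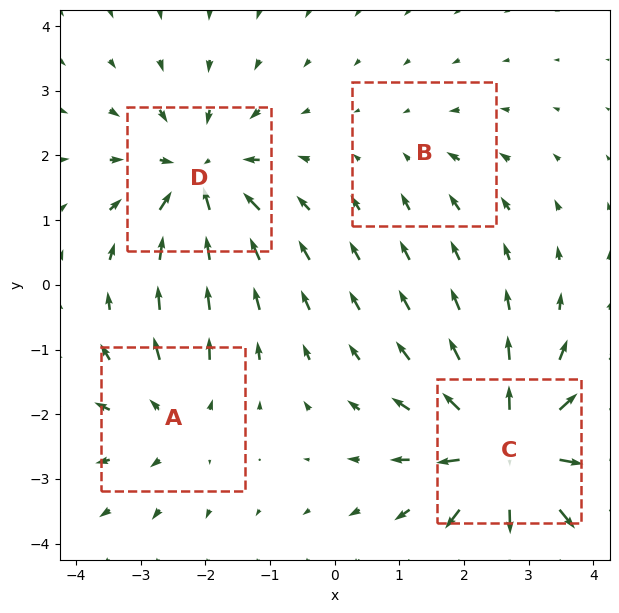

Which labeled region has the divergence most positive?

C

Divergence at each region's feature centre — A: about +4, B: about -2, C: about +7, D: about -5. Region C is most positive.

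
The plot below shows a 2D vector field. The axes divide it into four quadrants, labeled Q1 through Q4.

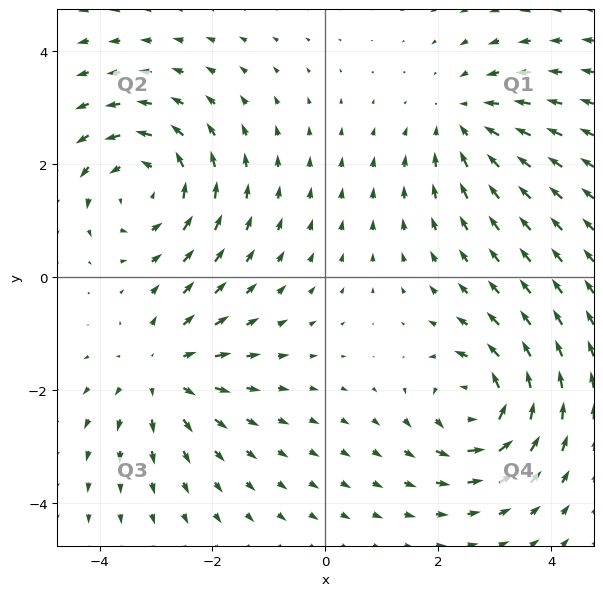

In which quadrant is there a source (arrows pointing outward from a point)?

Q3

The source sits at approximately (-2.9, -1.7), which lies in quadrant Q3. The divergence there is about +3, positive as expected for a source.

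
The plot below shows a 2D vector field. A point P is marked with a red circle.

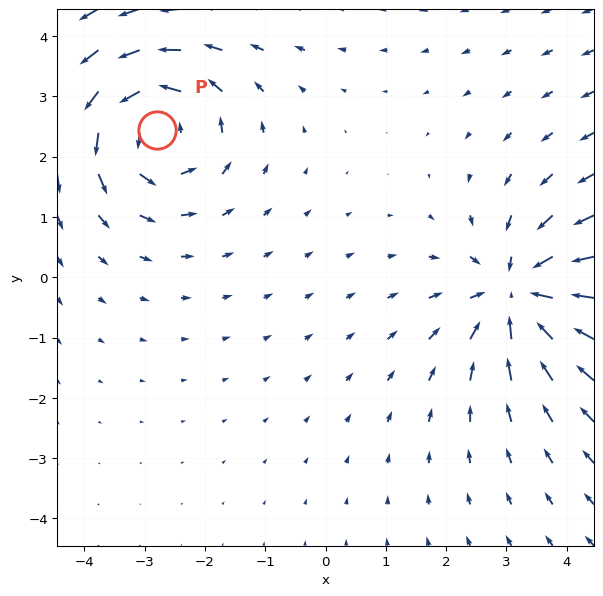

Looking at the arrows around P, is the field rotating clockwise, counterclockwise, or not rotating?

counterclockwise

Near P at (-2.8, 2.4) the arrows circulate counterclockwise. The curl (z-component) there is about +3; positive curl means counterclockwise rotation.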